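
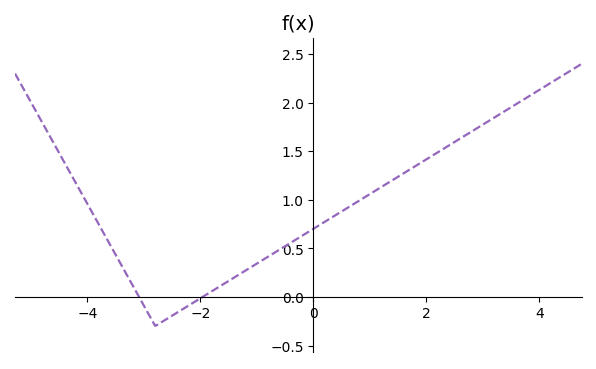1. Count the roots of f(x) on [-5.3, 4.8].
2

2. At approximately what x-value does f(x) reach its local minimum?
-2.8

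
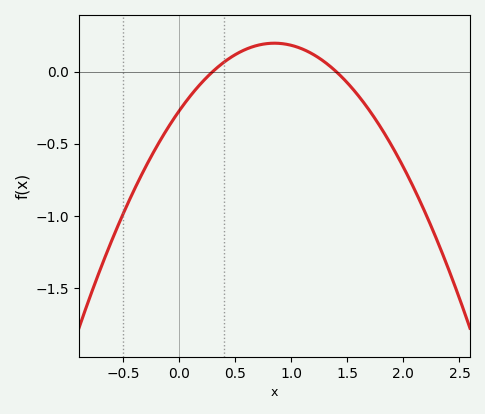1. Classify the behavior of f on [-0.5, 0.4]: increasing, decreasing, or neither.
increasing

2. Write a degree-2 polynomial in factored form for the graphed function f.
y = -0.65(x - 0.3)(x - 1.4)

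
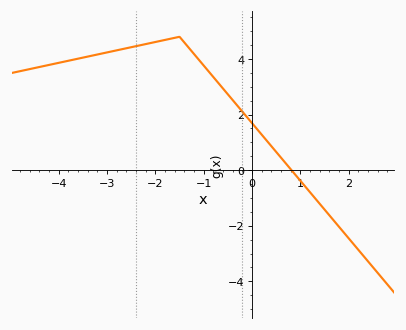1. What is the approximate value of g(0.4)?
0.8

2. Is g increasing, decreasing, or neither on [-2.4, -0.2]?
neither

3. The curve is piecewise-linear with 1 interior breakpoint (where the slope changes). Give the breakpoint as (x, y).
(-1.5, 4.8)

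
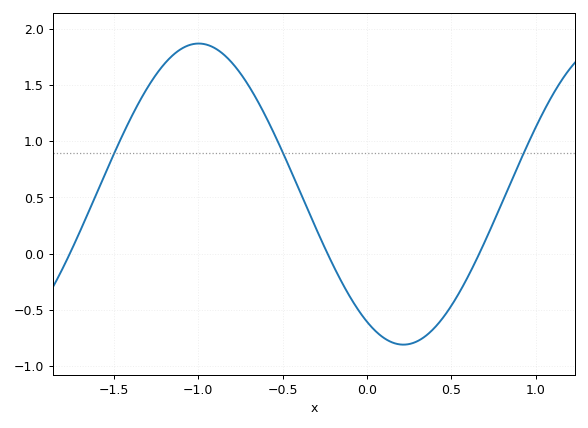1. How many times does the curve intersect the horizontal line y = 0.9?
3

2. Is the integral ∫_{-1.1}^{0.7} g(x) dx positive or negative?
positive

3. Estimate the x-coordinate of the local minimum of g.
0.2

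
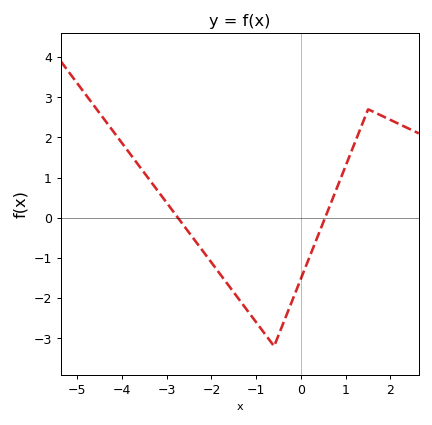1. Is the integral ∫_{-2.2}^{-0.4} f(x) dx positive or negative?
negative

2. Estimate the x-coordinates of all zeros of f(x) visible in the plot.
-2.8, 0.6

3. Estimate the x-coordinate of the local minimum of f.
-0.6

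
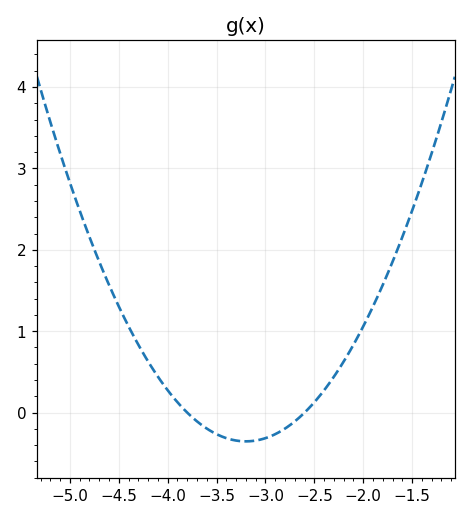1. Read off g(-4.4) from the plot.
1.06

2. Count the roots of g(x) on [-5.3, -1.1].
2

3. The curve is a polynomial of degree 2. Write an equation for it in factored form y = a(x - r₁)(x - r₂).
y = 0.98(x + 3.8)(x + 2.6)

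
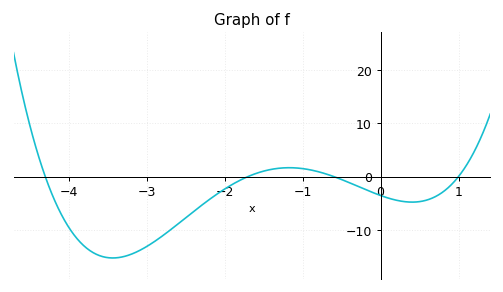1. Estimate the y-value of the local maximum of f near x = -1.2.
2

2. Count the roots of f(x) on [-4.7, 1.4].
4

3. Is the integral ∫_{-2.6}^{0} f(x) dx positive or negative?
negative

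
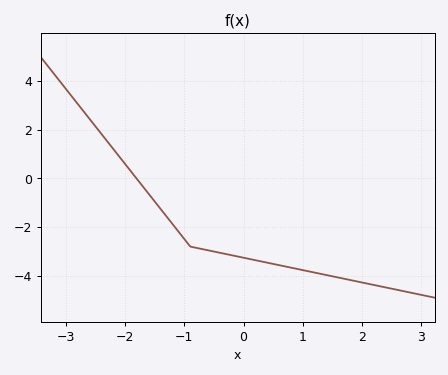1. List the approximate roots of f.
-1.81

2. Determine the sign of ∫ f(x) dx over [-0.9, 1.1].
negative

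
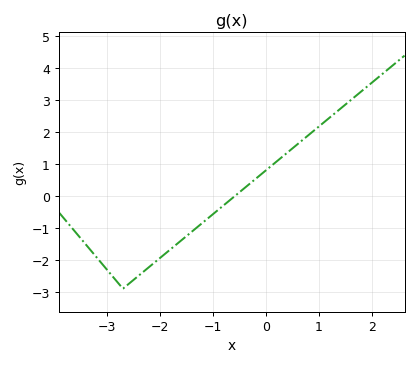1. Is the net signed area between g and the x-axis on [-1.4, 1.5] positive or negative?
positive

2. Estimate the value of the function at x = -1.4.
-1.11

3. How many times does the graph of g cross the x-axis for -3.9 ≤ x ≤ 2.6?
1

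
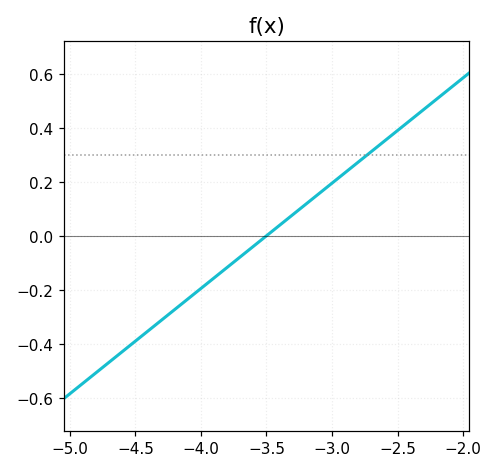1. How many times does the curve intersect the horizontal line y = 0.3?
1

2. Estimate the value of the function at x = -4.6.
-0.42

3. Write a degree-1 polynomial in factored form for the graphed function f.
y = 0.39(x + 3.5)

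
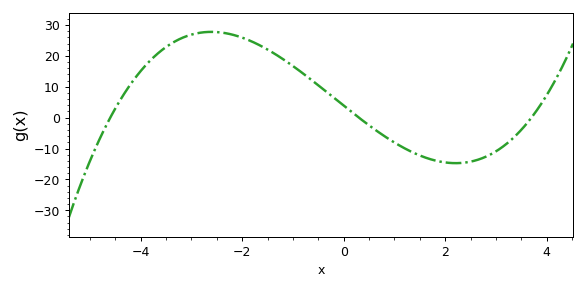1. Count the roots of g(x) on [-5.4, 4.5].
3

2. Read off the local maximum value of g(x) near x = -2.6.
28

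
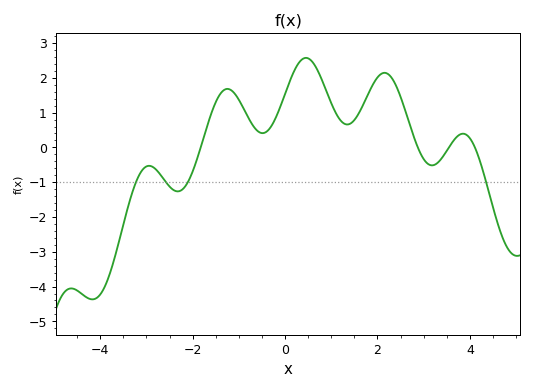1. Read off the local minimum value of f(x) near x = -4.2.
-4.37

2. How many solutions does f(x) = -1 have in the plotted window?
4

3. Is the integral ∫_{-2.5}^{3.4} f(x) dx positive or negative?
positive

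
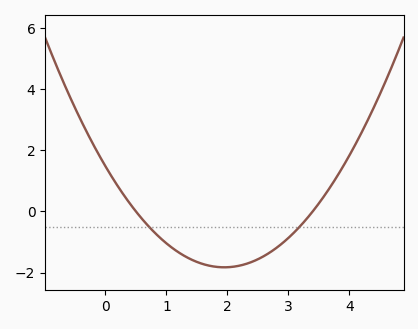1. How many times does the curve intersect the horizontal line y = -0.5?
2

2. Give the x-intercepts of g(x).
0.5, 3.4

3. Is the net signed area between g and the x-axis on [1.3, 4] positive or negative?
negative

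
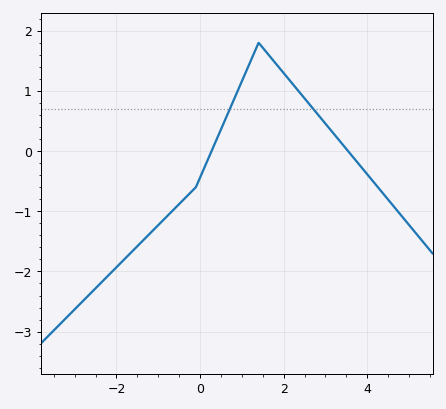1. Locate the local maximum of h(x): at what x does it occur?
1.4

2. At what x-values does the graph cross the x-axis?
0.2, 3.6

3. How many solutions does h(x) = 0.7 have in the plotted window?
2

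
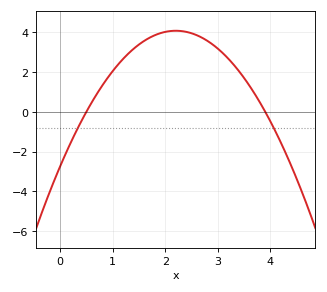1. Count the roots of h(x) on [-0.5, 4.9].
2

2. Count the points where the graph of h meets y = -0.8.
2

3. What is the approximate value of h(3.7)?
0.8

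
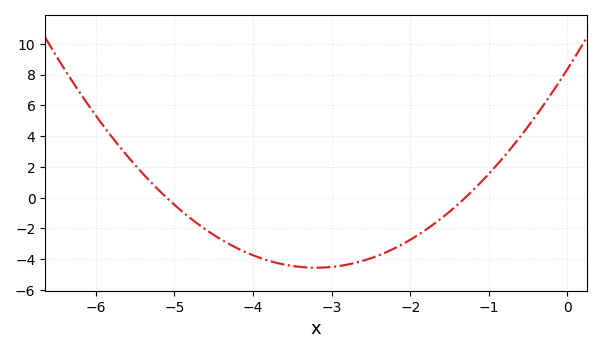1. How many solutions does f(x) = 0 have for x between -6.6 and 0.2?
2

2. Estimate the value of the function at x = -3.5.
-4.44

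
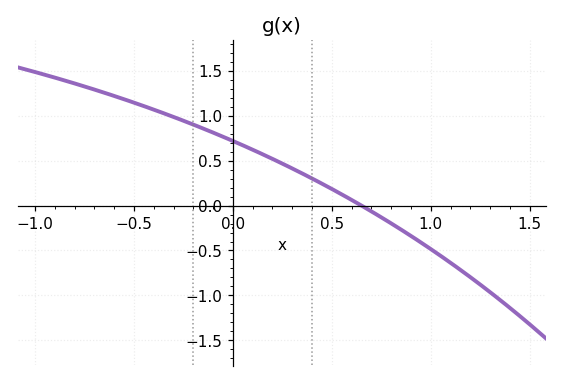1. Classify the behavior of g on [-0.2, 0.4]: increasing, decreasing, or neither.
decreasing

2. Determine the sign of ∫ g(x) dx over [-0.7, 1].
positive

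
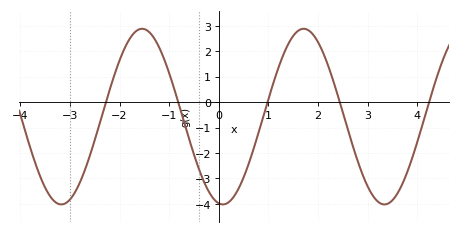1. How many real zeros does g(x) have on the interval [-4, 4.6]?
5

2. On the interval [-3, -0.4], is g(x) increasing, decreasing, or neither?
neither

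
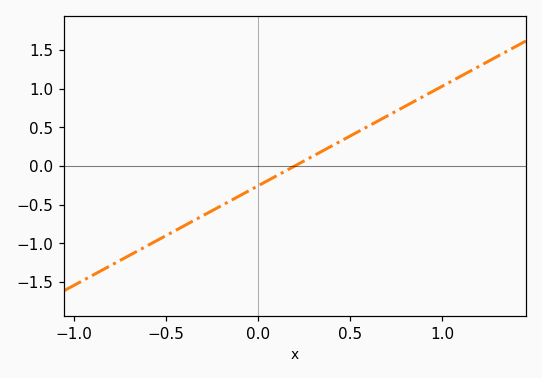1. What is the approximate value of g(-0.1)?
-0.4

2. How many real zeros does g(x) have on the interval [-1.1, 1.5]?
1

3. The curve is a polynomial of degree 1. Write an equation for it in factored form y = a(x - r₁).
y = 1.29(x - 0.2)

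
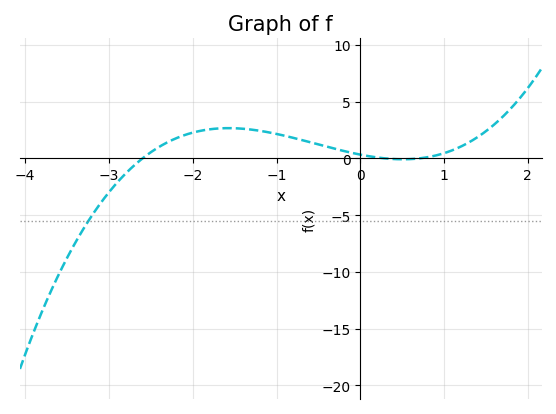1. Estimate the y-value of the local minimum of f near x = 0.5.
-0.076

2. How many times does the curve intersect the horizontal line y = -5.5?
1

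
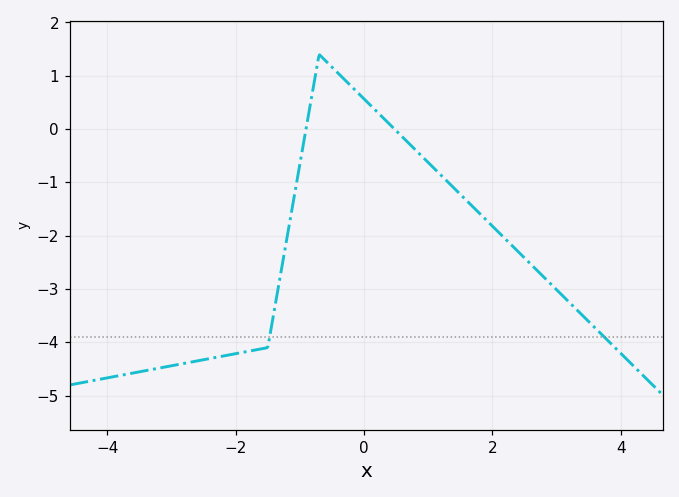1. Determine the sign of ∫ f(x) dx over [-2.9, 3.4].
negative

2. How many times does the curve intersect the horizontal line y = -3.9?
2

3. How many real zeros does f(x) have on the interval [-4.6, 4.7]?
2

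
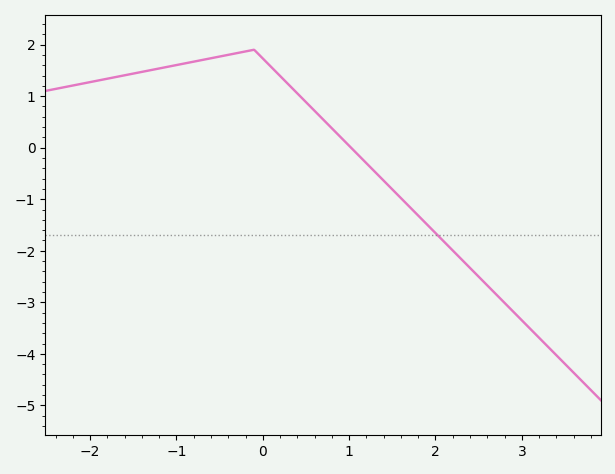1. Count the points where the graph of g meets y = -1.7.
1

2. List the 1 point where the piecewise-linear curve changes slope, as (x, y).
(-0.1, 1.9)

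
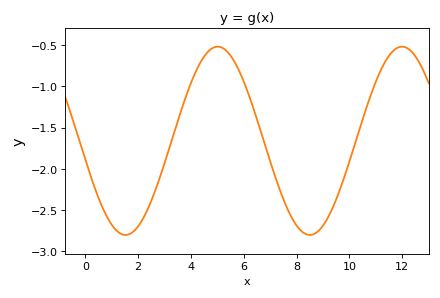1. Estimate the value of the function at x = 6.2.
-1.1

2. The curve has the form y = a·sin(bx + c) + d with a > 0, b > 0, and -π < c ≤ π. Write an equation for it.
y = 1.14sin(0.9x - 2.9) - 1.66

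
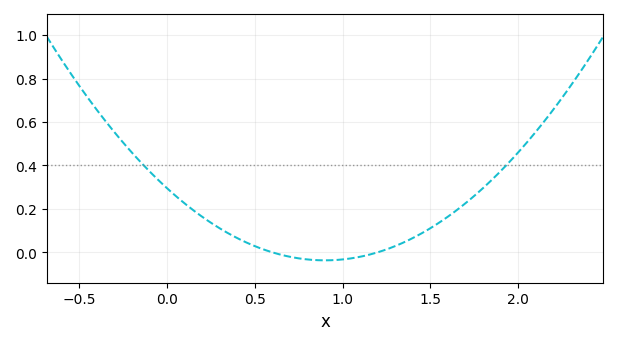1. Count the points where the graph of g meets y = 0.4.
2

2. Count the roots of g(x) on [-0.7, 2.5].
2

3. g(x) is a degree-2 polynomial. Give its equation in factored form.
y = 0.41(x - 0.6)(x - 1.2)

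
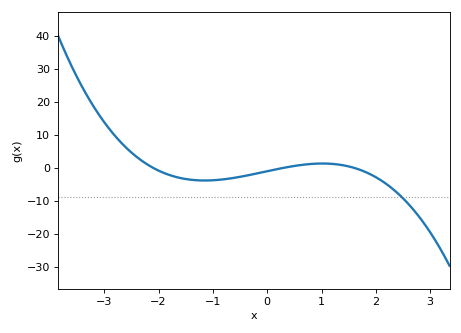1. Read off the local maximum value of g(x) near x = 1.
1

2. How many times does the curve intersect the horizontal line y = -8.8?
1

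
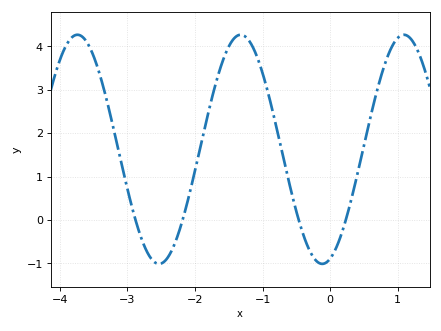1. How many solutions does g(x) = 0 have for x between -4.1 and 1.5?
4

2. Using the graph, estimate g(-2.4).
-0.855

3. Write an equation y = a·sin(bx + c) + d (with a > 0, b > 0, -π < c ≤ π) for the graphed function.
y = 2.64sin(2.6x - 1.27) + 1.63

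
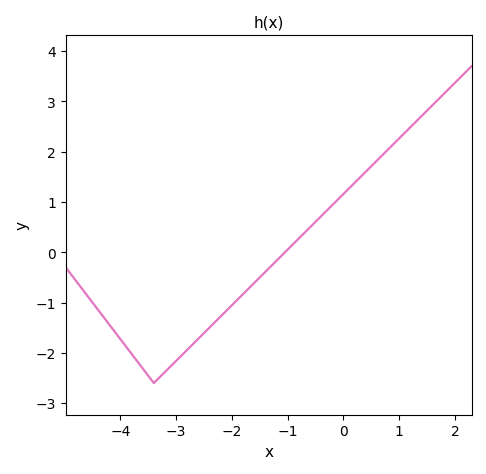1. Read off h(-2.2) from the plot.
-1.27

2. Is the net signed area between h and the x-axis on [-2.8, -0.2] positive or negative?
negative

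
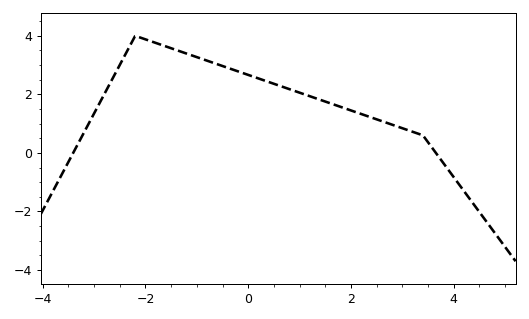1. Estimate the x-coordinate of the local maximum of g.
-2.2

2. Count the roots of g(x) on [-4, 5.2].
2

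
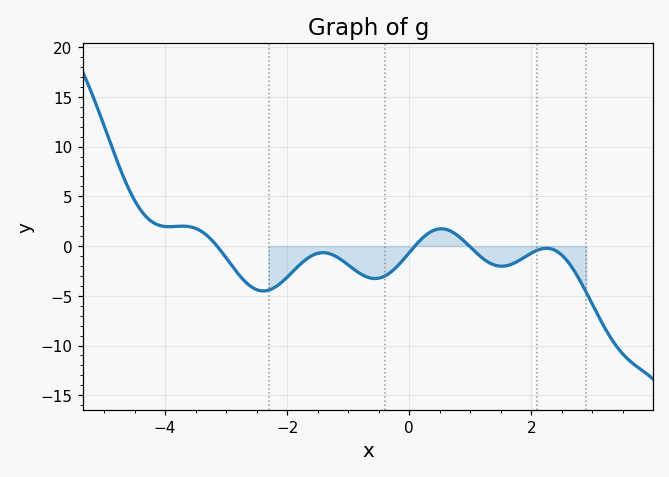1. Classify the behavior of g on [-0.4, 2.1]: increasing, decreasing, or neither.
neither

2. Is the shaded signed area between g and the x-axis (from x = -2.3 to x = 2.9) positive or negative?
negative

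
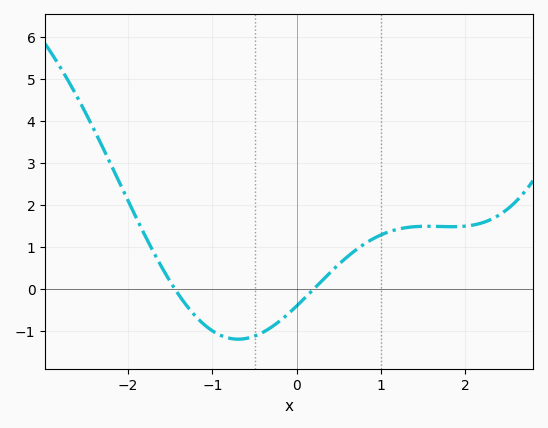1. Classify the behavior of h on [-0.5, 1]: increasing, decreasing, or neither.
increasing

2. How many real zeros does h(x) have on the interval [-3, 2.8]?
2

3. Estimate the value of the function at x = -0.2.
-0.752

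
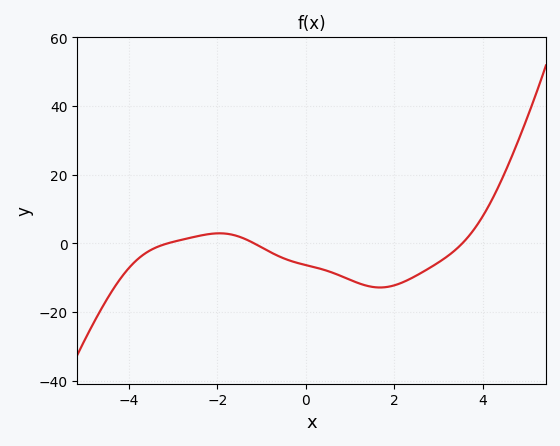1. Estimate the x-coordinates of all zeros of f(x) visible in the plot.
-3.2, -1.2, 3.6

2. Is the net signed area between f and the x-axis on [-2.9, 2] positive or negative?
negative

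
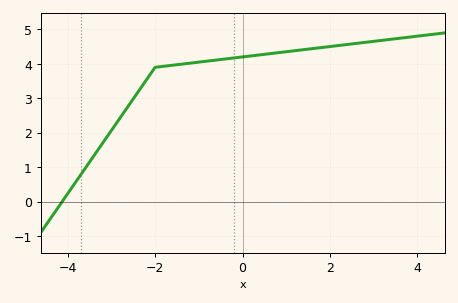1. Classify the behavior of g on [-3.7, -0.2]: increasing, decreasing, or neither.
increasing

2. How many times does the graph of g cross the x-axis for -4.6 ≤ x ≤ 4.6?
1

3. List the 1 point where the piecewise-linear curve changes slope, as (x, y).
(-2, 3.9)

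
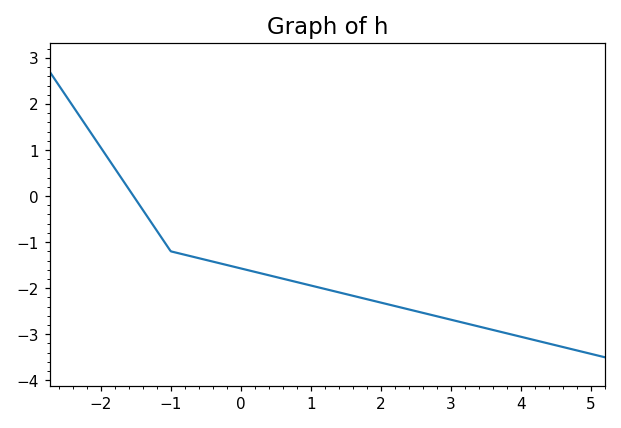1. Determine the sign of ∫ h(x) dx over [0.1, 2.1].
negative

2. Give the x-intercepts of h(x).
-1.6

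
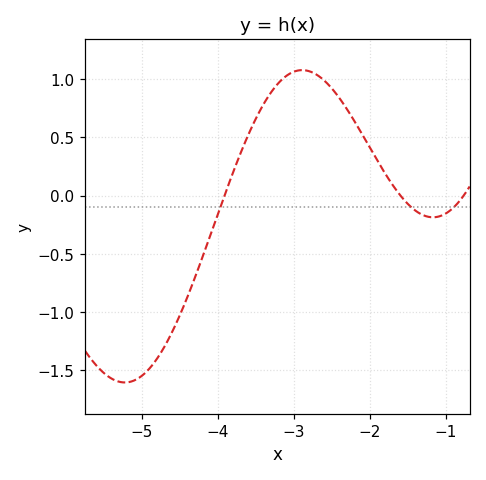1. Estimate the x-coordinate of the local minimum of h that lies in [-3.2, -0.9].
-1.17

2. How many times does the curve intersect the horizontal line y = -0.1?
3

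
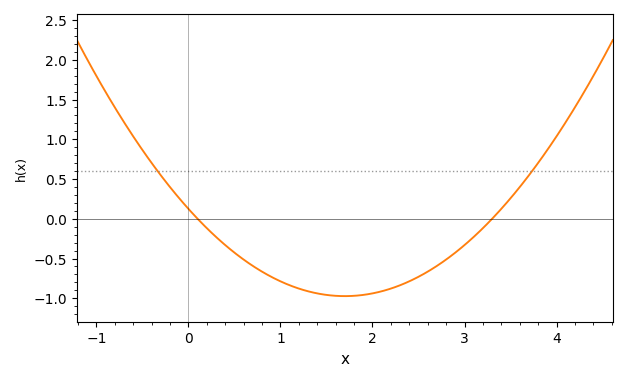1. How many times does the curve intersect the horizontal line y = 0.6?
2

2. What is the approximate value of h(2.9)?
-0.426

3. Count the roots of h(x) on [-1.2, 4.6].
2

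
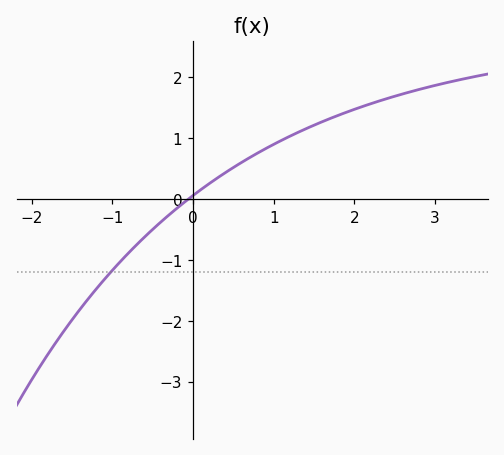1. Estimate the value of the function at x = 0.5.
0.52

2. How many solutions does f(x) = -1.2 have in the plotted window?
1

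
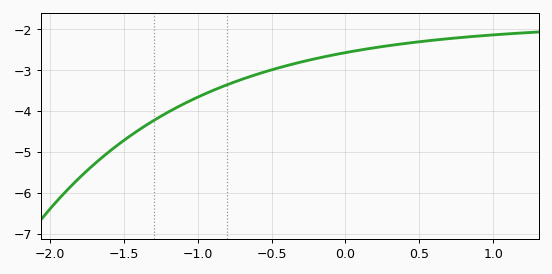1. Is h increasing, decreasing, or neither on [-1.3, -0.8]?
increasing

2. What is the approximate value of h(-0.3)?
-2.8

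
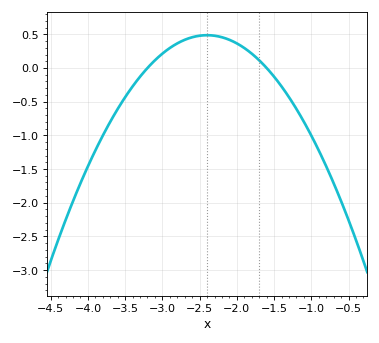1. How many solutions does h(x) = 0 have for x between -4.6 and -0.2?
2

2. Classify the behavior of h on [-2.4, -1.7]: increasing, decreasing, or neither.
decreasing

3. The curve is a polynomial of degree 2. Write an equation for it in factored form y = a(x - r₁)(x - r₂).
y = -0.76(x + 3.2)(x + 1.6)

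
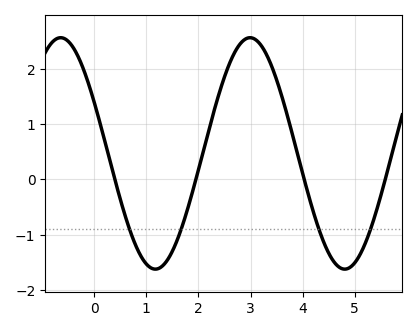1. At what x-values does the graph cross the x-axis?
0.4, 2, 4, 5.6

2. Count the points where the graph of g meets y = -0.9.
4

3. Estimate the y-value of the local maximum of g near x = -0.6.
2.6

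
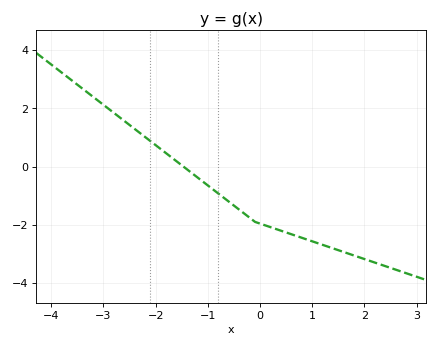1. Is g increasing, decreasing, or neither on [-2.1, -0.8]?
decreasing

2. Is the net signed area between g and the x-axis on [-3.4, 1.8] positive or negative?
negative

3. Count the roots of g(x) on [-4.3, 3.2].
1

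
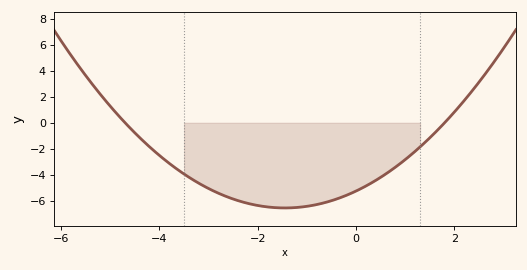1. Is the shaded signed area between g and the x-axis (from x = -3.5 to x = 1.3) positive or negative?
negative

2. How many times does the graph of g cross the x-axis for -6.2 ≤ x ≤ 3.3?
2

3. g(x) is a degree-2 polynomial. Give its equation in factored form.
y = 0.62(x + 4.7)(x - 1.8)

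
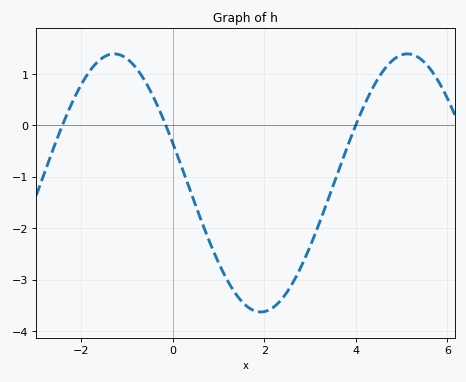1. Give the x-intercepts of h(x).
-2.42, -0.154, 4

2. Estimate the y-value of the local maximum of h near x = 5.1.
1.39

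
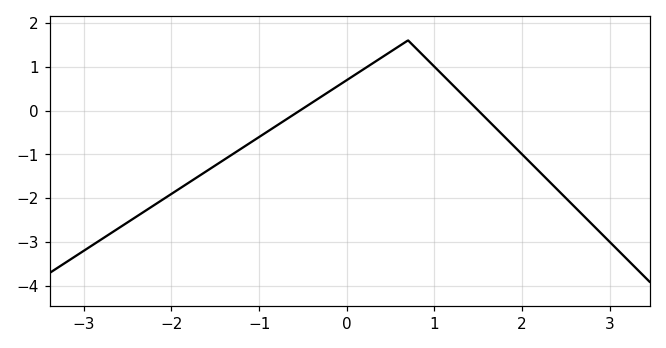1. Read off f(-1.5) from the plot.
-1.3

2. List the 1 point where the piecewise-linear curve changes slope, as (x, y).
(0.7, 1.6)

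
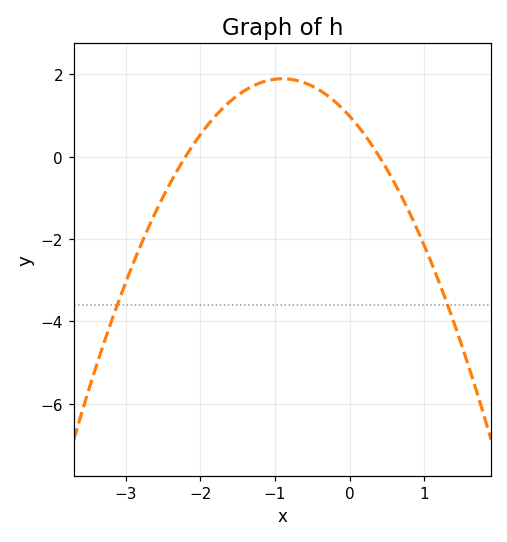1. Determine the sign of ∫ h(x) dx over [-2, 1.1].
positive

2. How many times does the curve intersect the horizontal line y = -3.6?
2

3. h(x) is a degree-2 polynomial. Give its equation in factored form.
y = -1.12(x + 2.2)(x - 0.4)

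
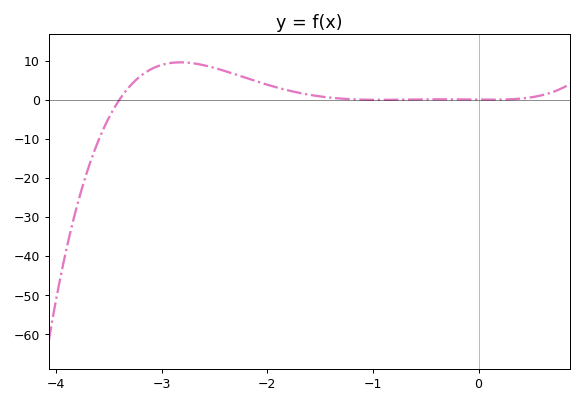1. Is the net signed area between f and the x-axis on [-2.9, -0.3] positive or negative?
positive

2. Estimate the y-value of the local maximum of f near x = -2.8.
9.55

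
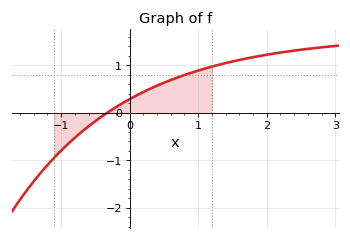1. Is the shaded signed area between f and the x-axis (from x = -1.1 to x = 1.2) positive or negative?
positive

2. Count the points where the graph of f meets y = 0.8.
1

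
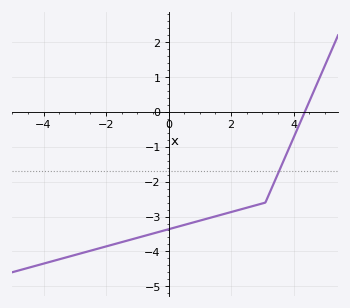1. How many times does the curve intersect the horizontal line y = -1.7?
1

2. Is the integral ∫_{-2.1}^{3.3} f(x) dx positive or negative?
negative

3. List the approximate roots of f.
4.4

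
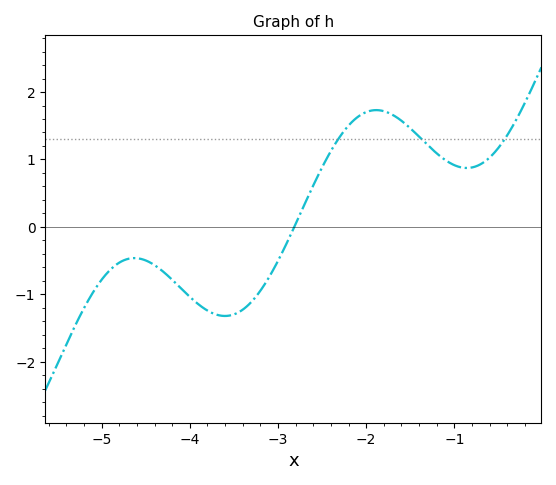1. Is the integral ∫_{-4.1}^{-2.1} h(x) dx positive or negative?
negative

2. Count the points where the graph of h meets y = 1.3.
3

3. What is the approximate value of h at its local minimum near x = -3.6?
-1.32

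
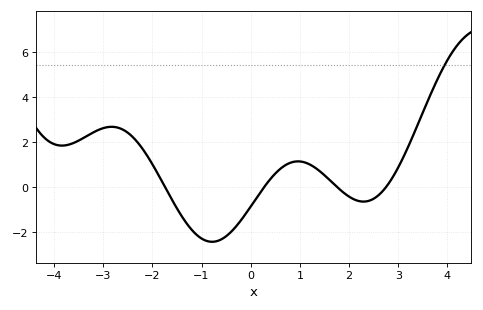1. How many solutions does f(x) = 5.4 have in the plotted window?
1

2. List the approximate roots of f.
-1.8, 0.2, 1.8, 2.8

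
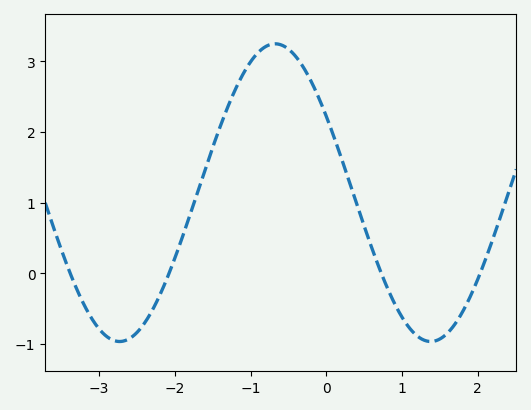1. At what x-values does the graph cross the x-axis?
-3.4, -2.1, 0.7, 2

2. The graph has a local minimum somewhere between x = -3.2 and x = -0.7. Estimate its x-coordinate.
-2.7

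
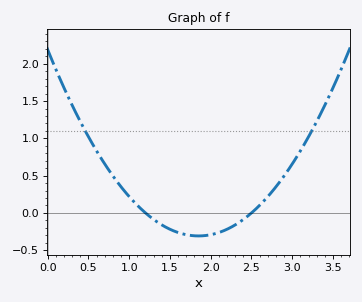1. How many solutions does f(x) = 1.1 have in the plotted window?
2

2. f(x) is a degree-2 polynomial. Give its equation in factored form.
y = 0.73(x - 1.2)(x - 2.5)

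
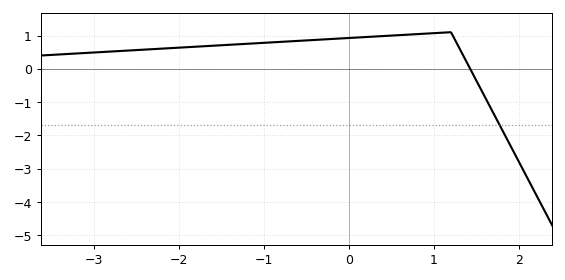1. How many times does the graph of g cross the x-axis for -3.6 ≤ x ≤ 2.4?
1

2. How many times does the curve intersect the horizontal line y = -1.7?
1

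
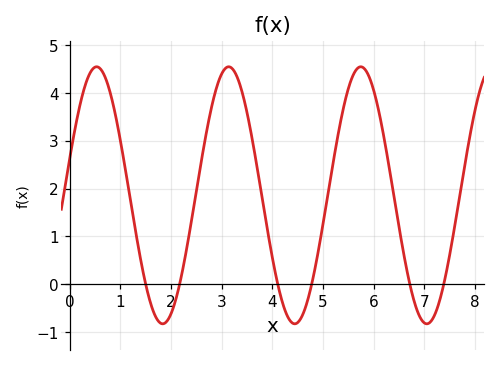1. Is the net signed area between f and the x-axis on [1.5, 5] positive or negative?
positive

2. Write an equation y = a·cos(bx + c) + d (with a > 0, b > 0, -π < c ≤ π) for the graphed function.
y = 2.69cos(2.41x - 1.28) + 1.86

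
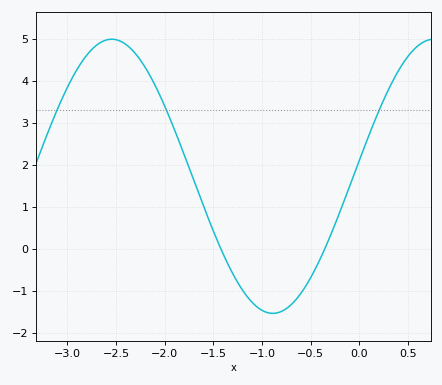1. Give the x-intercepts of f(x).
-1.4, -0.4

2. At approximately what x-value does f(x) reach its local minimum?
-0.9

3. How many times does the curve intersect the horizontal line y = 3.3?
3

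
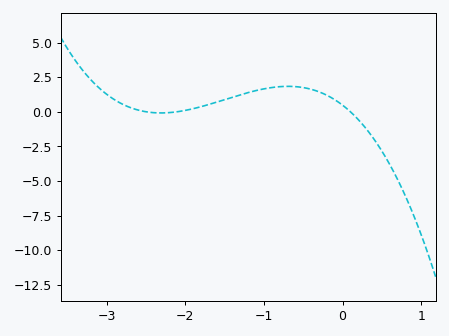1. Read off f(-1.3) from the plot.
1.2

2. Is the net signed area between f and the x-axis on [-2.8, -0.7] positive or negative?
positive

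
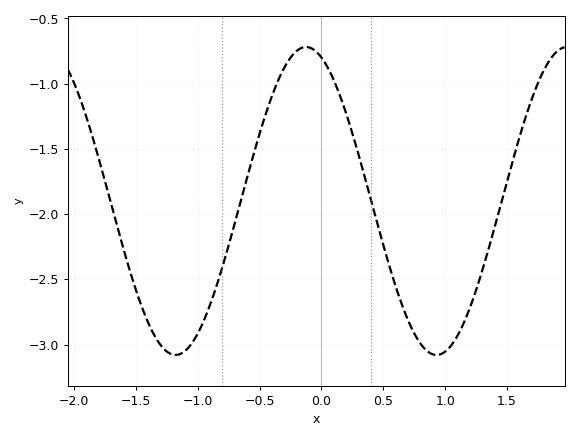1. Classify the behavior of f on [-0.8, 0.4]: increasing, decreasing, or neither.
neither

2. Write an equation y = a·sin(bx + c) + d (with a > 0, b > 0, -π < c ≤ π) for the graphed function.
y = 1.18sin(3x + 1.9) - 1.9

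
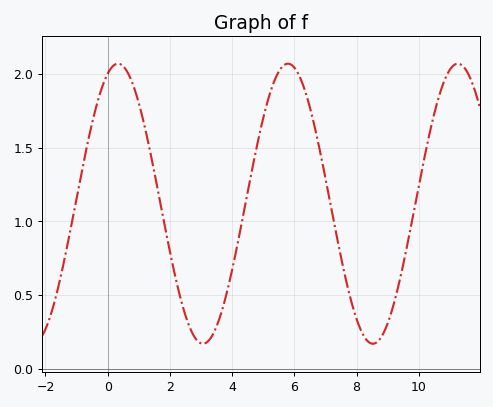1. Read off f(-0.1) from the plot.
1.95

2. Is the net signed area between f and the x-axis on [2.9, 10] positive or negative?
positive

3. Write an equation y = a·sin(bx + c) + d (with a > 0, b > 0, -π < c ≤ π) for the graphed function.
y = 0.95sin(1.1x + 1.2) + 1.12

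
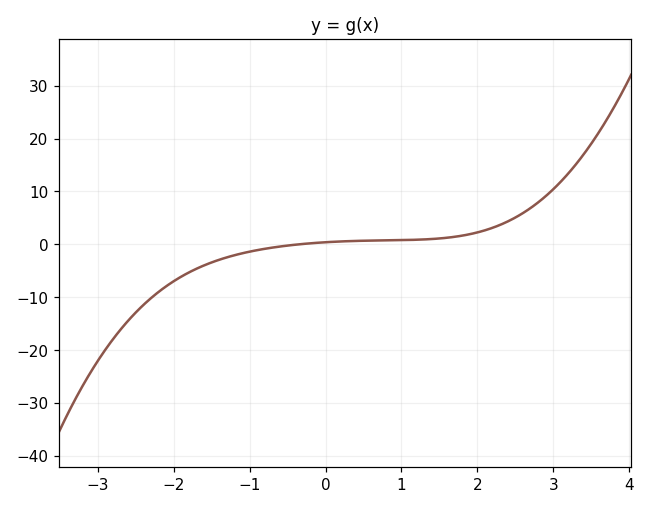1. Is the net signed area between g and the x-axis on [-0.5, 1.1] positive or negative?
positive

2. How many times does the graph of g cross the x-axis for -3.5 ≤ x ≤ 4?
1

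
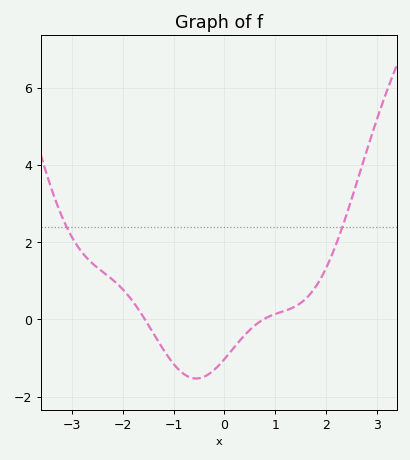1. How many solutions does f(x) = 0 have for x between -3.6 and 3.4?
2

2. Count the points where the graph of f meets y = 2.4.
2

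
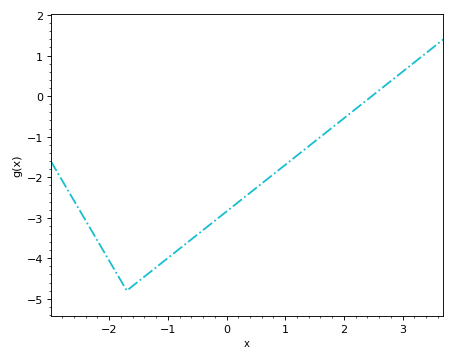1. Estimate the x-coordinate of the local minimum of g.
-1.7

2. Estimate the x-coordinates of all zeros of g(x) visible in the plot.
2.48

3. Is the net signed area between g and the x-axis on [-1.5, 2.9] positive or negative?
negative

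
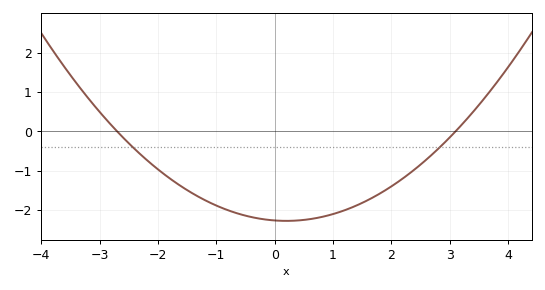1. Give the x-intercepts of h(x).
-2.6, 3.2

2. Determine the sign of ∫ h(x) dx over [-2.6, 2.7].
negative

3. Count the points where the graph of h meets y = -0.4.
2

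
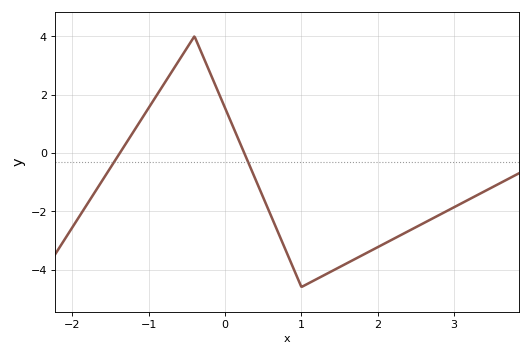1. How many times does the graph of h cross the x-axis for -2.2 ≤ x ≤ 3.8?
2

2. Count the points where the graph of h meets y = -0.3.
2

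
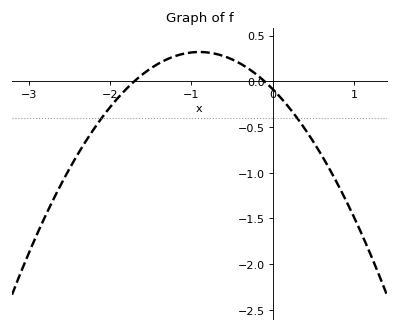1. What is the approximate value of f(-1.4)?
0.195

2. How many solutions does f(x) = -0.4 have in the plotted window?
2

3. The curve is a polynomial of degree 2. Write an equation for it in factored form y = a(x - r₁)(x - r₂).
y = -0.5(x + 1.7)(x + 0.1)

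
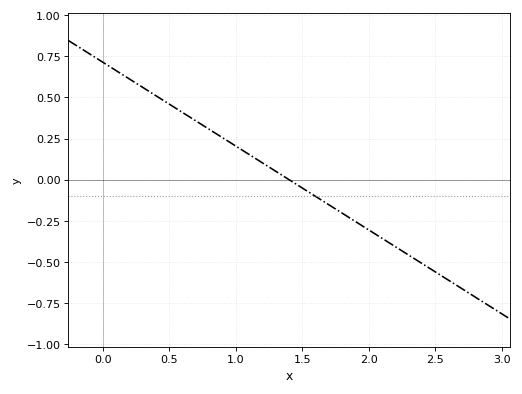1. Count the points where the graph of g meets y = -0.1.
1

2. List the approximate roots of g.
1.4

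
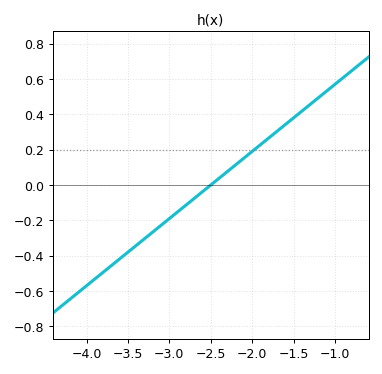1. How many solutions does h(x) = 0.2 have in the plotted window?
1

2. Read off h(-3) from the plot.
-0.2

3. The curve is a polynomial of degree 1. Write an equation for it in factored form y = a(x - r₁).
y = 0.38(x + 2.5)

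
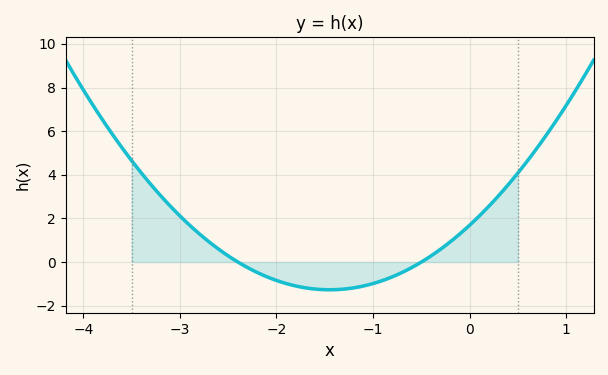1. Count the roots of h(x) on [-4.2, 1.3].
2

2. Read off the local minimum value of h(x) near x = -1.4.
-1.2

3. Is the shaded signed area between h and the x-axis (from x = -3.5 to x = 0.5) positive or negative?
positive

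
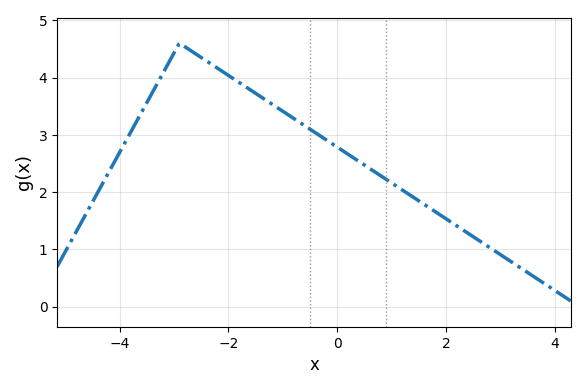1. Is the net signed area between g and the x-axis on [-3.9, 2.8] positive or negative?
positive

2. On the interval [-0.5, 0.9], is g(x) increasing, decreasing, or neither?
decreasing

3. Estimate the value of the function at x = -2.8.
4.54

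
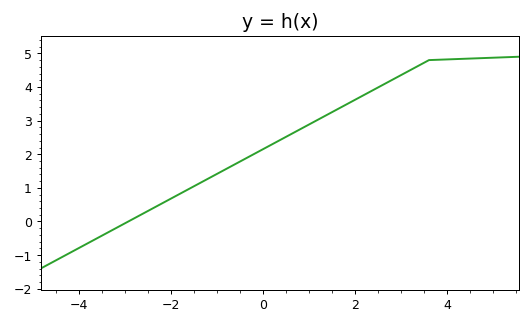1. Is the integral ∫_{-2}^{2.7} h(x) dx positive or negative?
positive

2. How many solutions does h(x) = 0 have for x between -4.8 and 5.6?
1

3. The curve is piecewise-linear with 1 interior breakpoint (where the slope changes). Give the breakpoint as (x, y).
(3.6, 4.8)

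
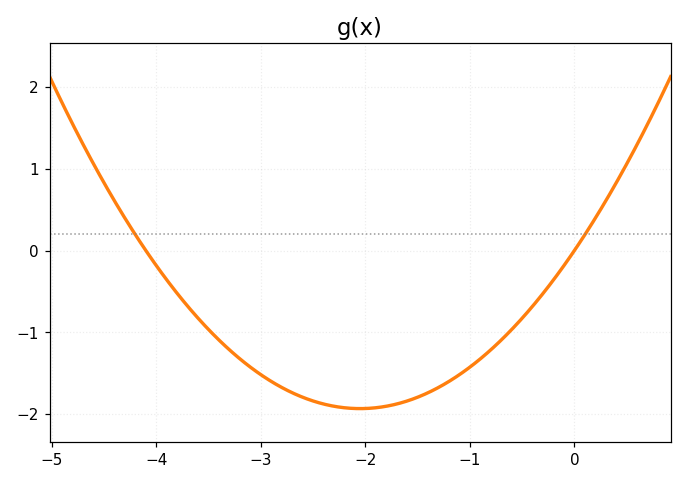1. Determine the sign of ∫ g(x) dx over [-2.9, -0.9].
negative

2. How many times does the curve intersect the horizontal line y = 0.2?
2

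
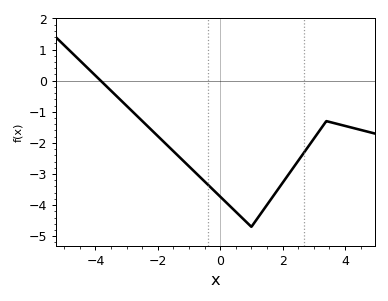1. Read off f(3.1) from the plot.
-1.72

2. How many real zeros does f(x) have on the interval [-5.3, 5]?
1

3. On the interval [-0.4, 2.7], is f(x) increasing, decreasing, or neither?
neither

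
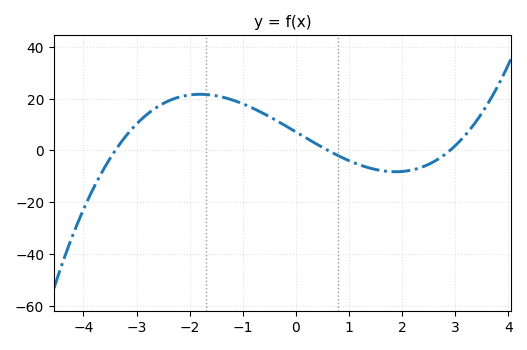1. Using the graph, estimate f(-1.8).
21.7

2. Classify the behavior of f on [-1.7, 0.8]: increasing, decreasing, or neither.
decreasing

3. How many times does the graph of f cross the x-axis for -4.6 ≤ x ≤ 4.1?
3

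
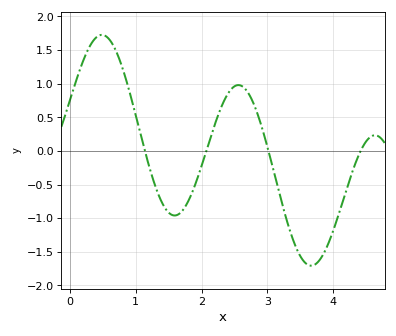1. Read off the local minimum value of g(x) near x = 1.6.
-0.95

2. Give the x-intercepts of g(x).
1.1, 2.1, 3, 4.4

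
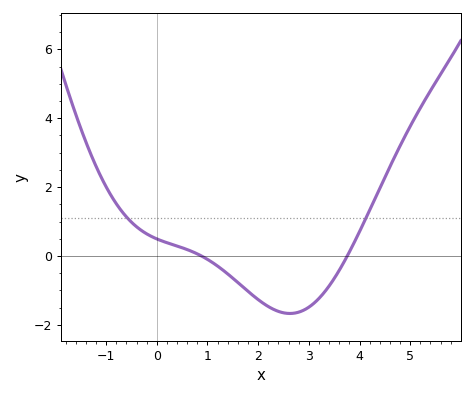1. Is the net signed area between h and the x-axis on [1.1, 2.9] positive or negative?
negative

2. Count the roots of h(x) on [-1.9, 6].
2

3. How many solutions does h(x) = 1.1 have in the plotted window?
2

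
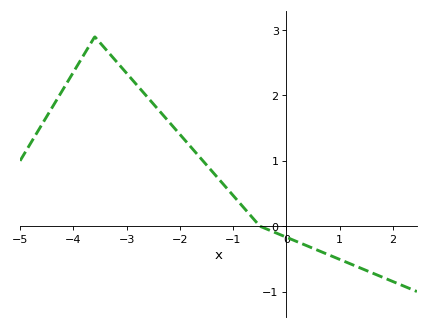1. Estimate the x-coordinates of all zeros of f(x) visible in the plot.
-0.5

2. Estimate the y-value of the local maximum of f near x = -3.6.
2.9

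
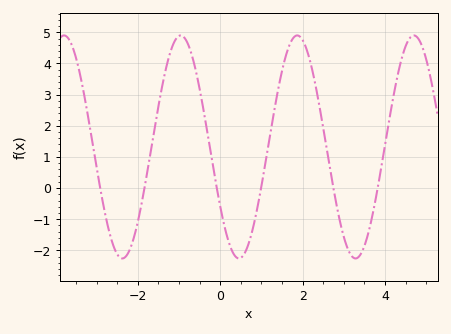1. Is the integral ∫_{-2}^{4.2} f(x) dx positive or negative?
positive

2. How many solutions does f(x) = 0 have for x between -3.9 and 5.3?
6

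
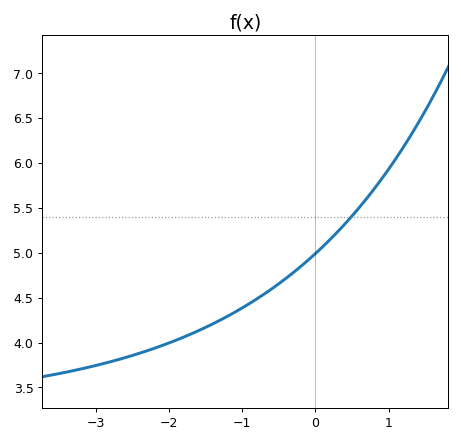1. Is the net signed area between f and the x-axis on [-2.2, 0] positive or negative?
positive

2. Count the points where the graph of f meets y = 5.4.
1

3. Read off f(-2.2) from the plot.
3.95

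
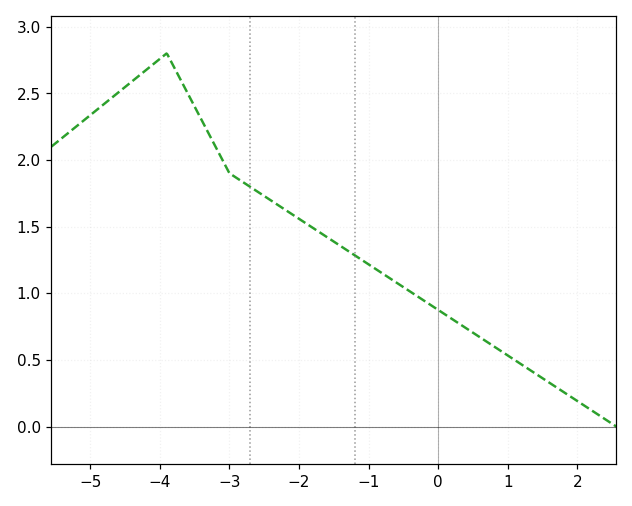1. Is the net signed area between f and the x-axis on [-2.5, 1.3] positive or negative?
positive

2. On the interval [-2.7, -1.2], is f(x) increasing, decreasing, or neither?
decreasing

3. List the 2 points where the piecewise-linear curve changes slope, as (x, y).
(-3.9, 2.8); (-3, 1.9)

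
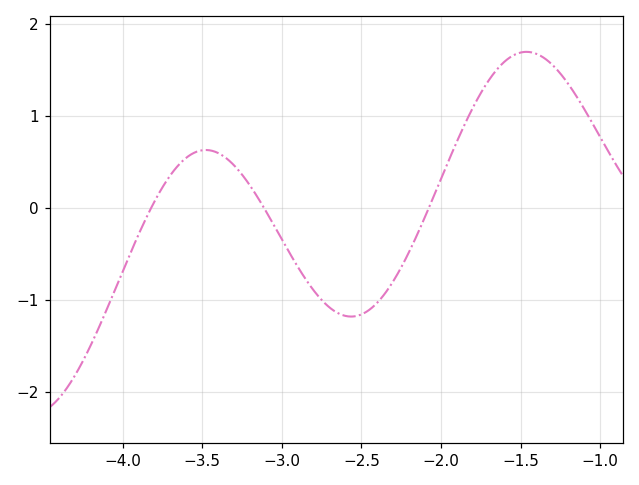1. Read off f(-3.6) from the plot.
0.5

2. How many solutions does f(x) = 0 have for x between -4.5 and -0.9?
3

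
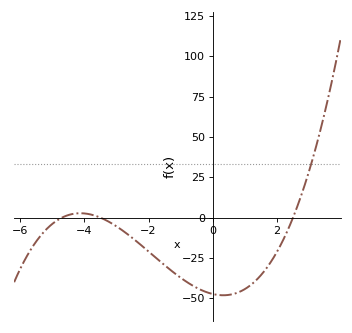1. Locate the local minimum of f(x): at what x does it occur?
0.325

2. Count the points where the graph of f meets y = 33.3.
1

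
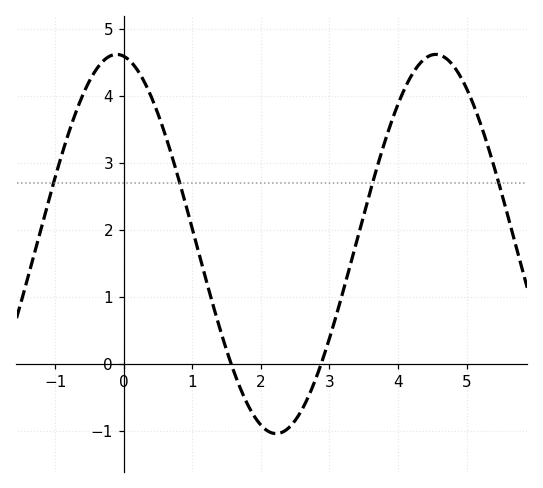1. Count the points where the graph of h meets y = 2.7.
4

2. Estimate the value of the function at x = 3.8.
3.29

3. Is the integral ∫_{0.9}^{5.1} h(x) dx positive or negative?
positive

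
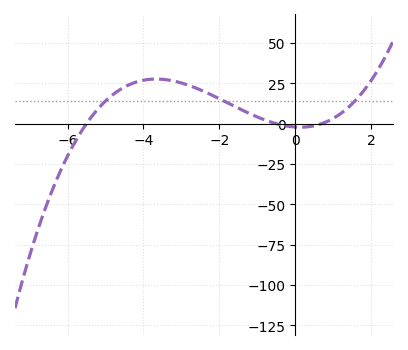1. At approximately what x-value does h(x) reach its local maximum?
-3.67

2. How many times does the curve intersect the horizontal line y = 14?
3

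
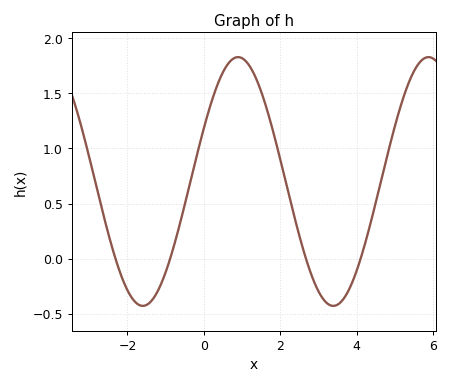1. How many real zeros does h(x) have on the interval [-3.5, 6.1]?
4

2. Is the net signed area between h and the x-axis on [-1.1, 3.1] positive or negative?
positive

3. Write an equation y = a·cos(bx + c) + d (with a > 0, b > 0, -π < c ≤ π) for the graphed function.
y = 1.13cos(1.3x - 1.1) + 0.7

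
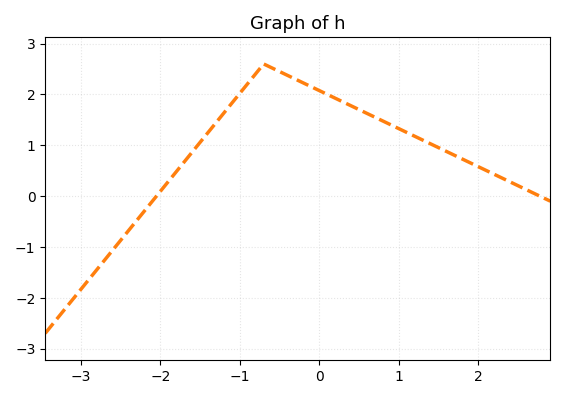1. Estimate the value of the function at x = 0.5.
1.7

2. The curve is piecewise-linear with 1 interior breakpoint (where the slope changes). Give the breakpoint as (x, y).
(-0.7, 2.6)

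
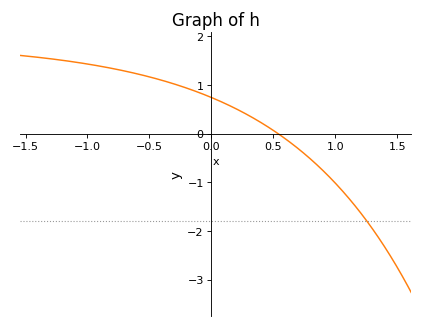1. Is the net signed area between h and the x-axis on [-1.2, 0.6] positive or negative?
positive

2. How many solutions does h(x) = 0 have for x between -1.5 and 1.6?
1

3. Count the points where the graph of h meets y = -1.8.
1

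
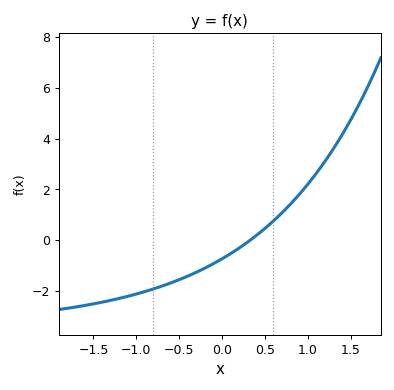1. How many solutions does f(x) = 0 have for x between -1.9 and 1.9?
1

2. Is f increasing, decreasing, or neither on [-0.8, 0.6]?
increasing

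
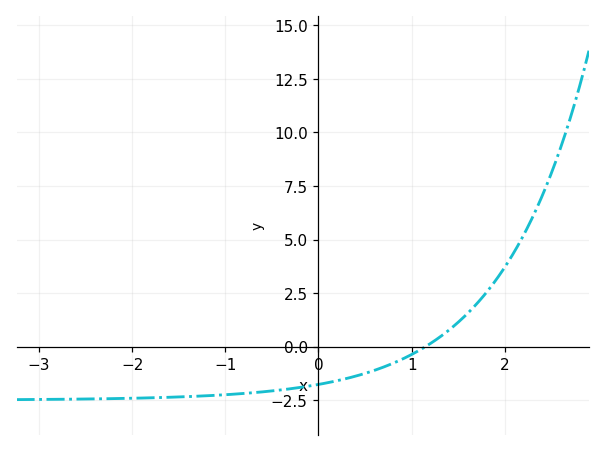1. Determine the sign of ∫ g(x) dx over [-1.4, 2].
negative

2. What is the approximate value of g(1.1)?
-0.2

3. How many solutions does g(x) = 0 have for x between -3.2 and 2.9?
1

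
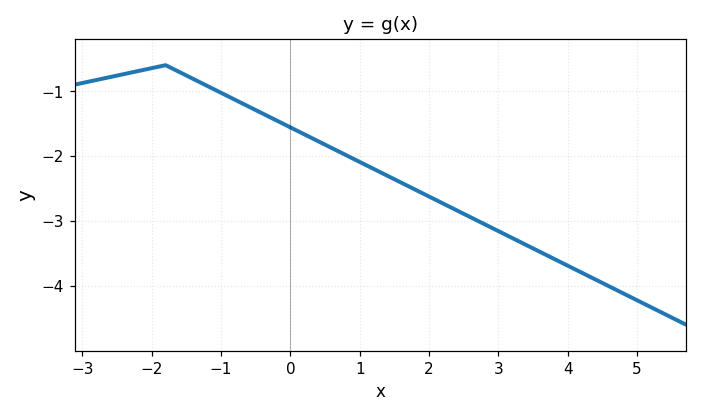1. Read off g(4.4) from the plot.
-3.9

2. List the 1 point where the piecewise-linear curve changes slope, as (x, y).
(-1.8, -0.6)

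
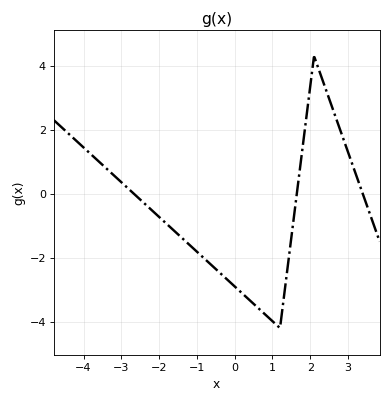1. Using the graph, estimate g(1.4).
-2.4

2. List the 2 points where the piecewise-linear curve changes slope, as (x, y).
(1.2, -4.2); (2.1, 4.3)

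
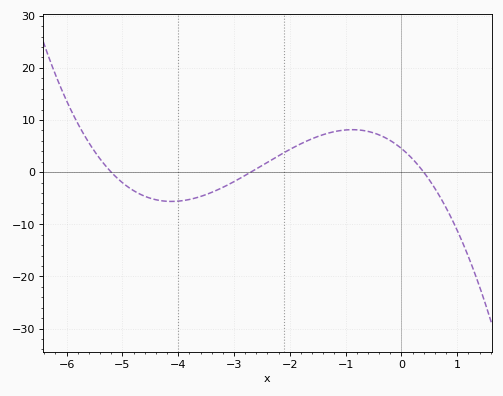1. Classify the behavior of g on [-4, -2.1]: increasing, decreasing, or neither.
increasing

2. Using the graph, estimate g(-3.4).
-3.88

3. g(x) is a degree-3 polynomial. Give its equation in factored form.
y = -0.81(x + 5.2)(x + 2.7)(x - 0.4)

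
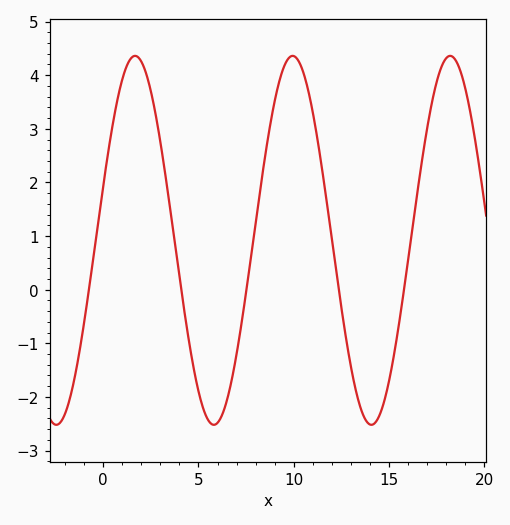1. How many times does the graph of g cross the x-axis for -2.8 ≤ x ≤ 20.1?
5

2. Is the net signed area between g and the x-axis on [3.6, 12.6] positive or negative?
positive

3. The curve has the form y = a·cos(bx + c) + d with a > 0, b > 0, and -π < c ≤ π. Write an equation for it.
y = 3.44cos(0.76x - 1.27) + 0.92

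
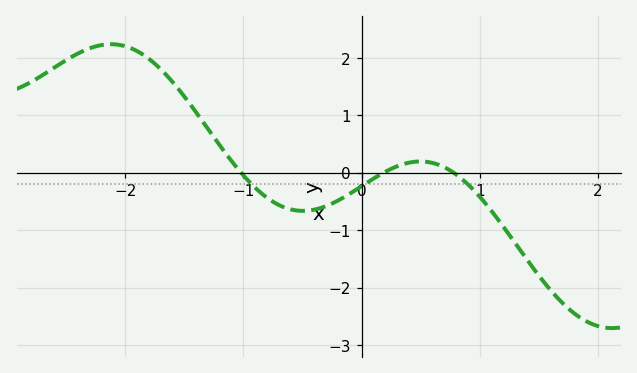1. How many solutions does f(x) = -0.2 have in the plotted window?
3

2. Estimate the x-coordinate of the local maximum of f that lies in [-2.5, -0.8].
-2.12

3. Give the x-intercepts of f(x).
-1.02, 0.185, 0.779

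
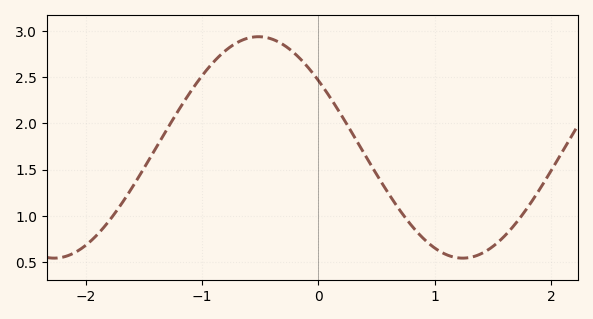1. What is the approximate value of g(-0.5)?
2.95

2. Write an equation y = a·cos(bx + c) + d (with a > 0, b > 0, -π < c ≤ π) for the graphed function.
y = 1.2cos(1.8x + 0.92) + 1.74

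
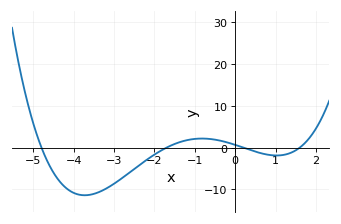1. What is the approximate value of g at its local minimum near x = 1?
-1.88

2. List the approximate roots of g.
-4.8, -1.7, 0.2, 1.6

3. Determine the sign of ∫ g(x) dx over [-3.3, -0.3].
negative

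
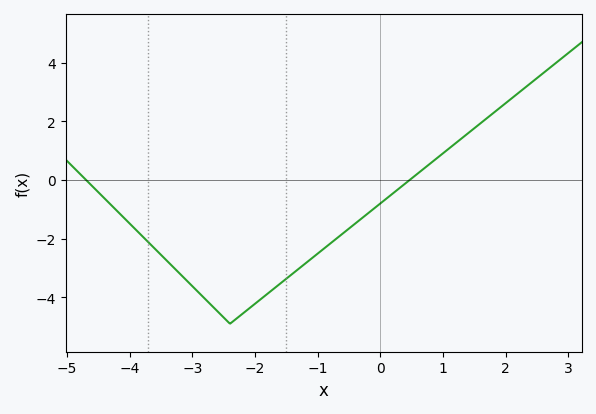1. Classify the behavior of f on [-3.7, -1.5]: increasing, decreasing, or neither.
neither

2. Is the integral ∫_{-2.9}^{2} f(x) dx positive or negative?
negative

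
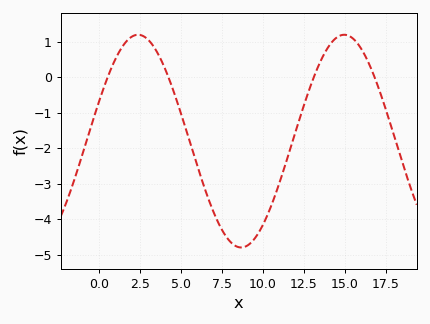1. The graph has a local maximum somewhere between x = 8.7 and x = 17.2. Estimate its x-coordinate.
15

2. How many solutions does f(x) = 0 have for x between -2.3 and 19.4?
4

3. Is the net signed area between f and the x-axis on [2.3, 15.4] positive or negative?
negative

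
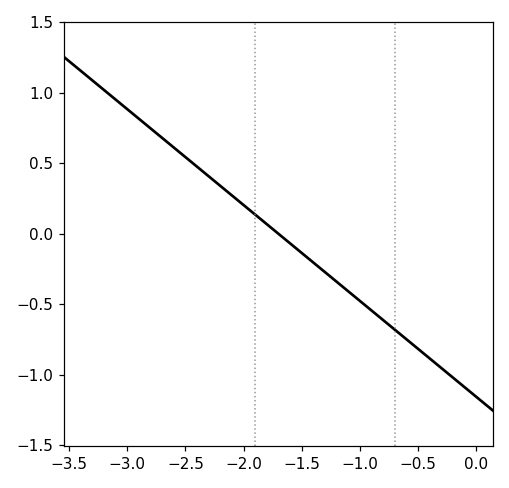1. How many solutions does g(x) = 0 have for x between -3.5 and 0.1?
1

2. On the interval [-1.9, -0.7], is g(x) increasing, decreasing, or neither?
decreasing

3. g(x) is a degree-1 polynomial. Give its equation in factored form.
y = -0.68(x + 1.7)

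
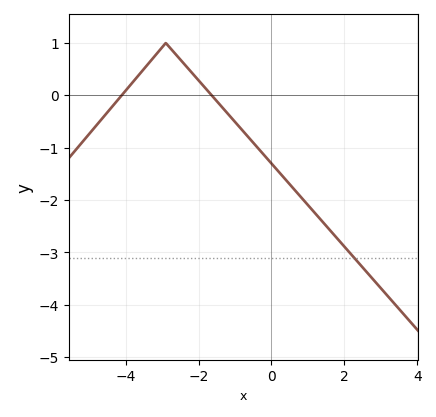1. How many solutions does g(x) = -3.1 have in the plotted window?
1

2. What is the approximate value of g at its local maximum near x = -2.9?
1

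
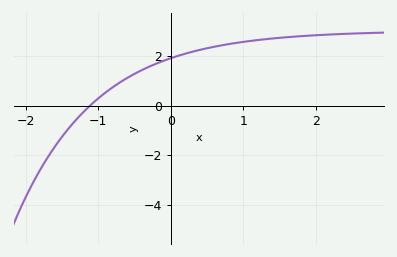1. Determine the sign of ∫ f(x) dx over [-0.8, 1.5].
positive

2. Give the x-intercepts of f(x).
-1.11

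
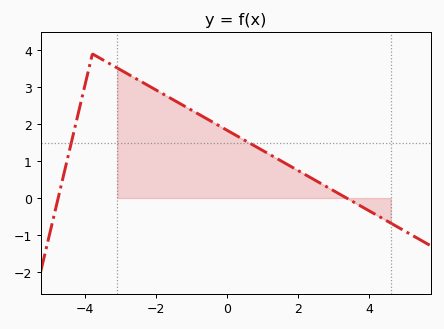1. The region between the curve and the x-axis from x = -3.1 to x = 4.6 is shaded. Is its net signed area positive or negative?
positive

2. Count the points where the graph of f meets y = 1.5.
2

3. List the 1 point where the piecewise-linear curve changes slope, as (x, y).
(-3.8, 3.9)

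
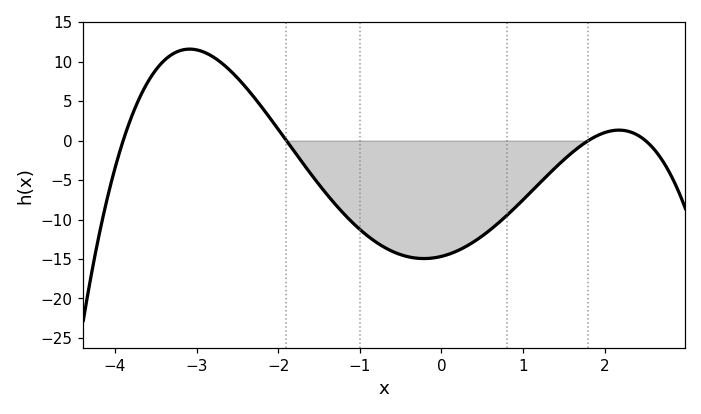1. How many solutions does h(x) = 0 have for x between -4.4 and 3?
4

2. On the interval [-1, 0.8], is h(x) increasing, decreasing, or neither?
neither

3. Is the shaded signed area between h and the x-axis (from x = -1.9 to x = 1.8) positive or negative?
negative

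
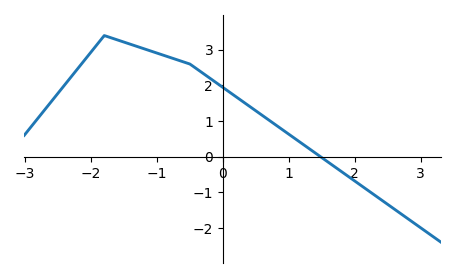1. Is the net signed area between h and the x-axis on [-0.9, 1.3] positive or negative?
positive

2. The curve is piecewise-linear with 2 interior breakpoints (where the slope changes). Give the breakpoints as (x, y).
(-1.8, 3.4); (-0.5, 2.6)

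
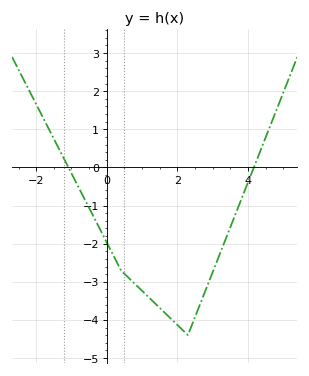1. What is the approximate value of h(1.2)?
-3.4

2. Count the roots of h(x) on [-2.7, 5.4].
2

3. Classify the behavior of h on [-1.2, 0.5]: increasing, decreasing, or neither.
decreasing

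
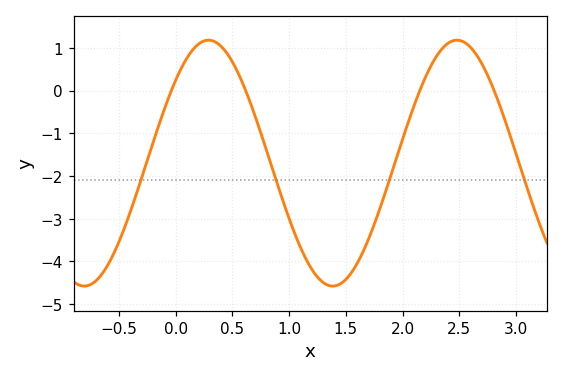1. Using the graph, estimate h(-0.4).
-2.84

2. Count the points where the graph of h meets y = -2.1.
4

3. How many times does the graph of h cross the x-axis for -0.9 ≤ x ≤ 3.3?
4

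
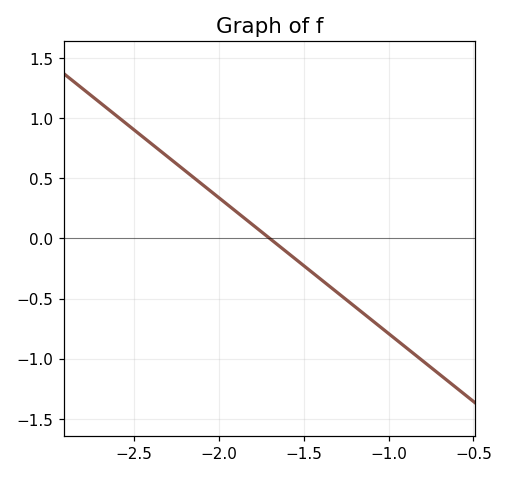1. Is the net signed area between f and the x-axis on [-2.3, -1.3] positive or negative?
positive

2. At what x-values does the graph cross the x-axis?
-1.7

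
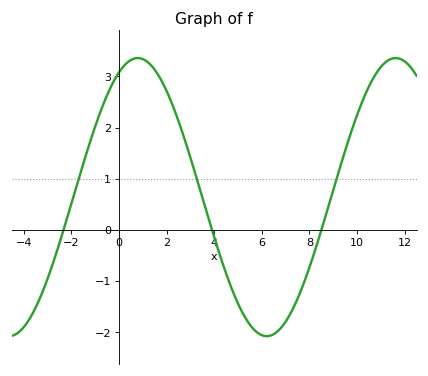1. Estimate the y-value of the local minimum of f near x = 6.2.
-2.1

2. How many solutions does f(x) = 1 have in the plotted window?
3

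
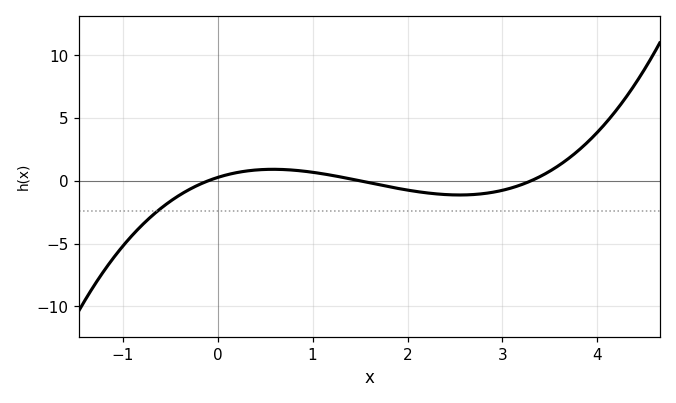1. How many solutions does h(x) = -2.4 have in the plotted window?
1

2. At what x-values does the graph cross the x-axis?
-0.1, 1.5, 3.3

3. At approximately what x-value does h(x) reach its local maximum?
0.6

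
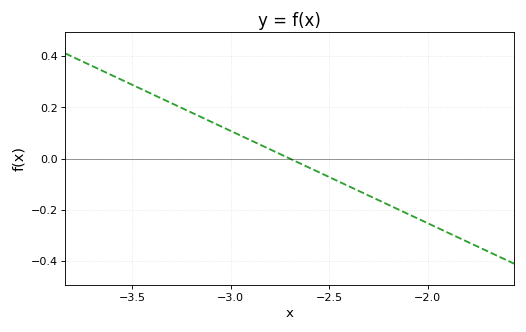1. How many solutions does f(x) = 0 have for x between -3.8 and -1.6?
1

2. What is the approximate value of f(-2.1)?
-0.216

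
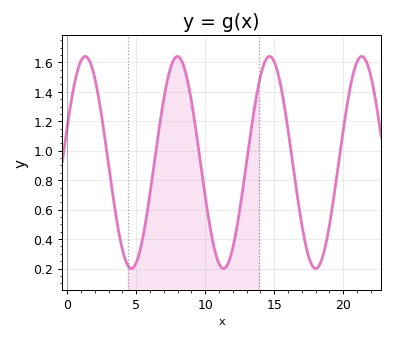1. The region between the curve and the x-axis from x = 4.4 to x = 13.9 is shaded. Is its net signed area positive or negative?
positive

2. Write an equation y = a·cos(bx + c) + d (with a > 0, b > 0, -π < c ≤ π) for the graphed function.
y = 0.72cos(0.94x - 1.22) + 0.92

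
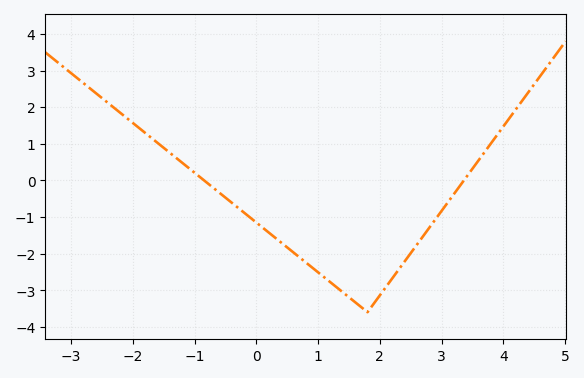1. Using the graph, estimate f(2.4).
-2.2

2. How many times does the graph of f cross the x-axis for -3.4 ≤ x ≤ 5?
2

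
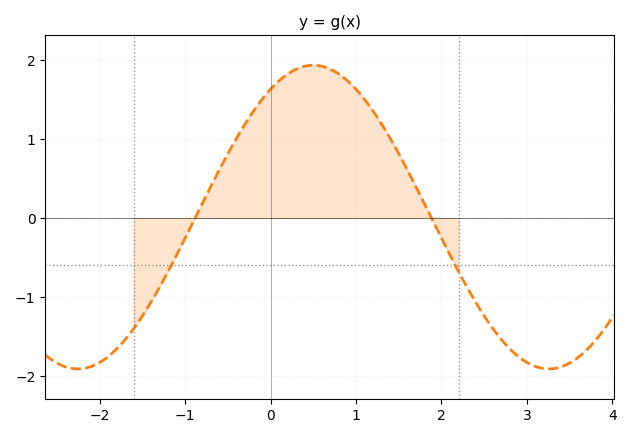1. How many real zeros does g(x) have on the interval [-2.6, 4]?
2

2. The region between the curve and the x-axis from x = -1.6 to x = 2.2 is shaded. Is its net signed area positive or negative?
positive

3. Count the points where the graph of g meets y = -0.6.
2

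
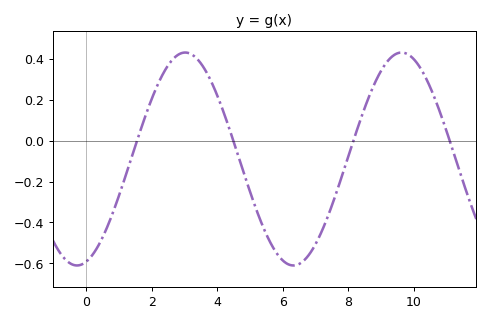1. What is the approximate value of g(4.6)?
-0.053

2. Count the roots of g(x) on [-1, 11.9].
4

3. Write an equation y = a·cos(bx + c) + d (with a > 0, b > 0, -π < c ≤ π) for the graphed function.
y = 0.52cos(0.95x - 2.87) - 0.09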